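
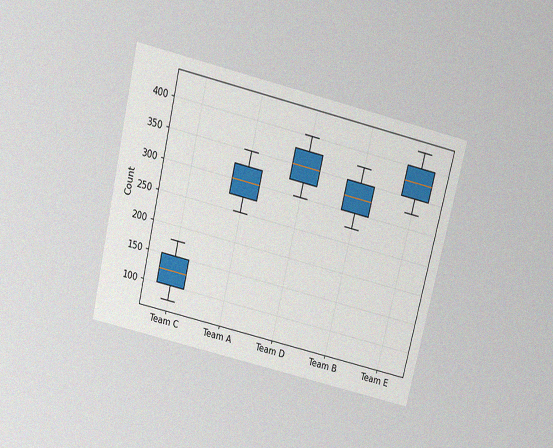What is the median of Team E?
375

The chart is tilted about 13° clockwise and viewed slightly from above, with some photo noise. The median line in the Team E box sits at 375.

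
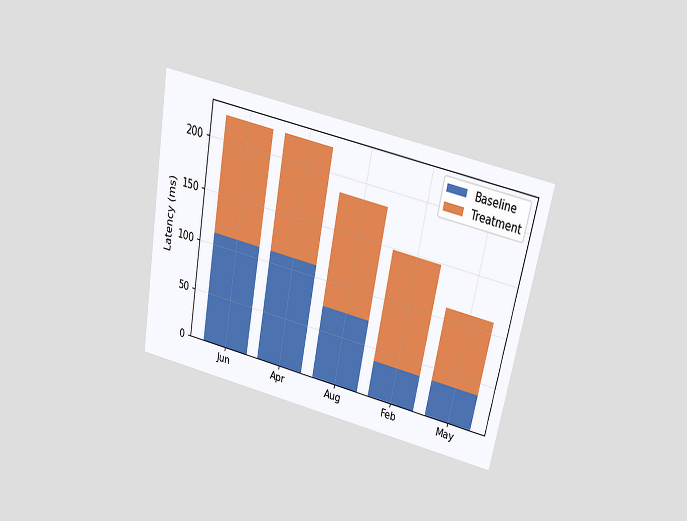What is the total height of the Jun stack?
222ms

The chart is tilted about 11° clockwise and viewed slightly from above. The Jun stack's top reaches 222ms on the y-axis.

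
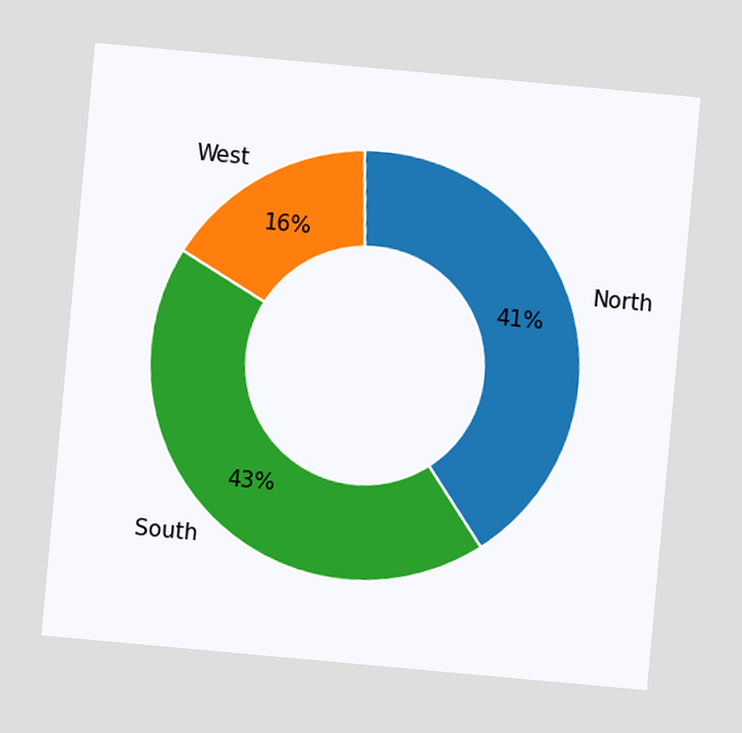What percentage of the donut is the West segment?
The chart is tilted about 5° clockwise. The West segment takes up 16% of the ring.

16%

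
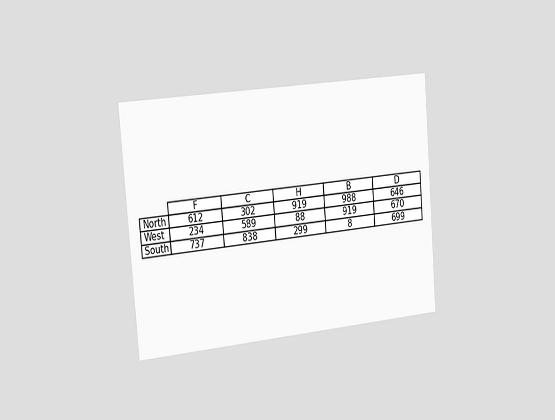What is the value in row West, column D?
The chart is tilted about 5° counter-clockwise and viewed slightly from the left. The (West, D) cell reads 670.

670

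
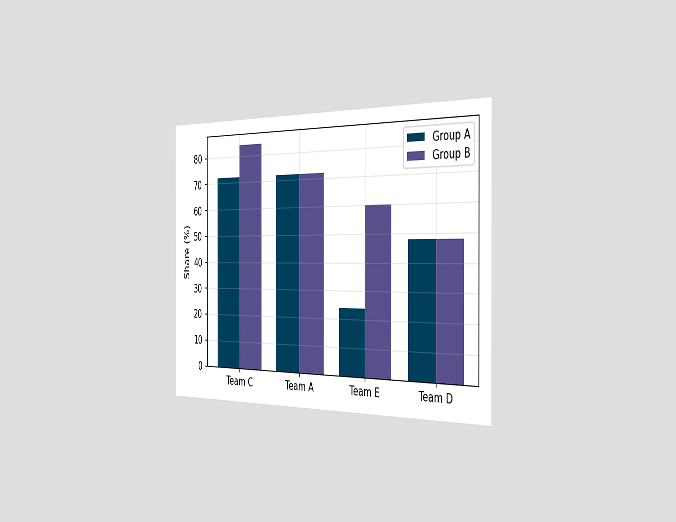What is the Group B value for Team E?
The chart is viewed slightly from the right. The Group B bar at Team E reaches 60% on the y-axis.

60%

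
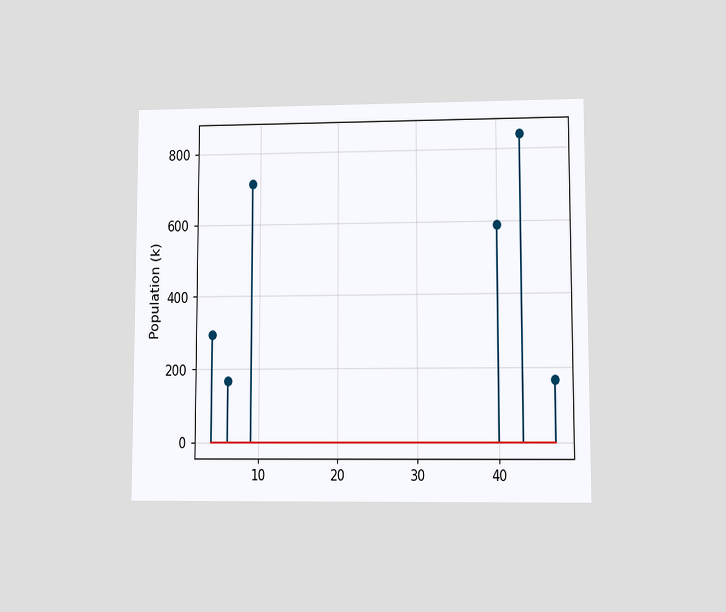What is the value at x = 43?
840k

The chart is viewed at a slight angle. The stem at x=43 reaches 840k.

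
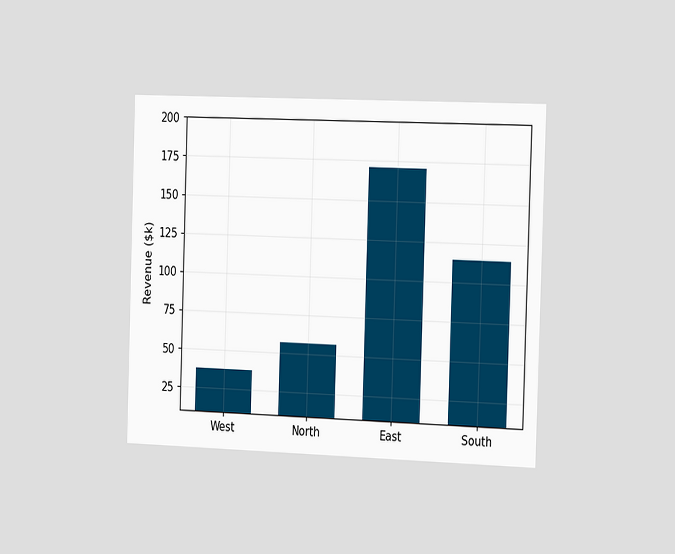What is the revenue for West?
The chart is viewed slightly from the right. Reading along the chart's y-axis, the West bar reaches $38k.

$38k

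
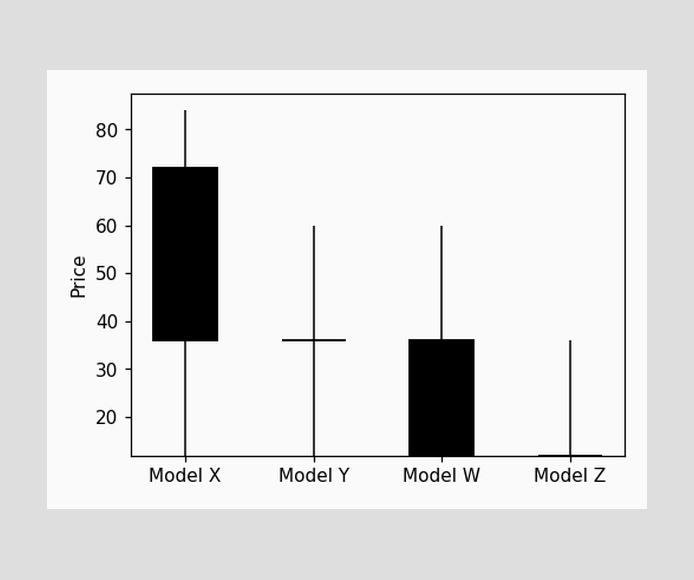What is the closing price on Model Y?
36

The Model Y candle closes at 36.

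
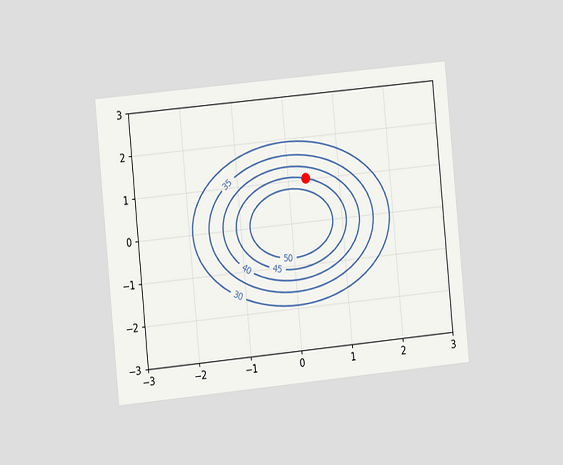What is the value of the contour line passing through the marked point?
The chart is tilted about 6° counter-clockwise and viewed slightly from the left. The marked point sits on the contour labelled 45.

45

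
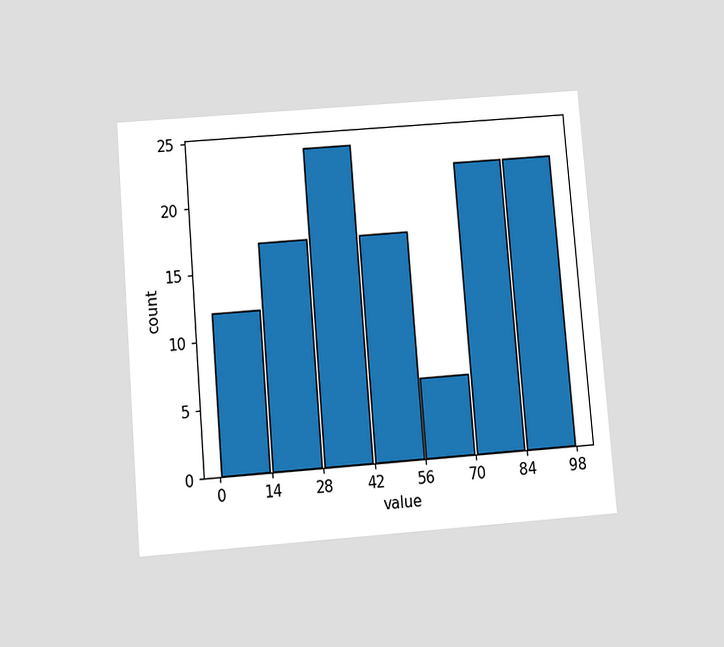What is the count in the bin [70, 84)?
The chart is tilted about 5° counter-clockwise and viewed slightly from below. The [70, 84) bin has height 22.

22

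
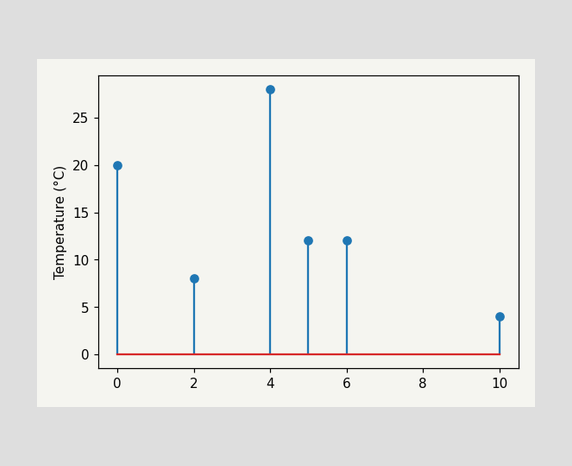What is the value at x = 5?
The stem at x=5 reaches 12°C.

12°C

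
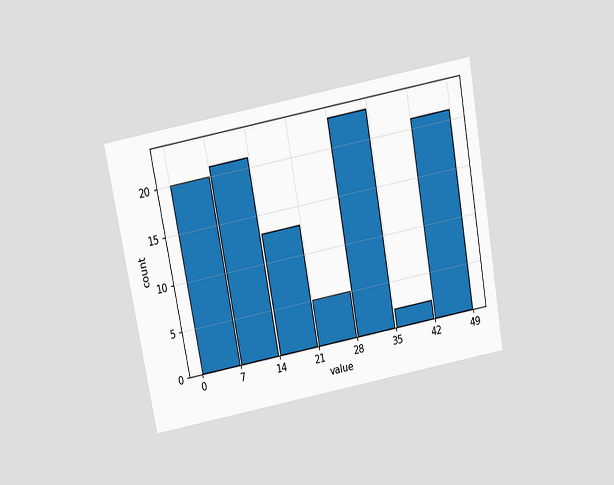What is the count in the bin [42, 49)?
21

The chart is tilted about 10° counter-clockwise and viewed slightly from above. The [42, 49) bin has height 21.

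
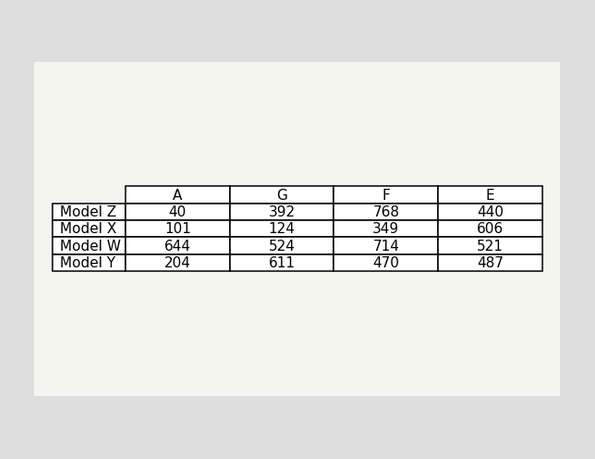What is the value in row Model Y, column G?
611

The (Model Y, G) cell reads 611.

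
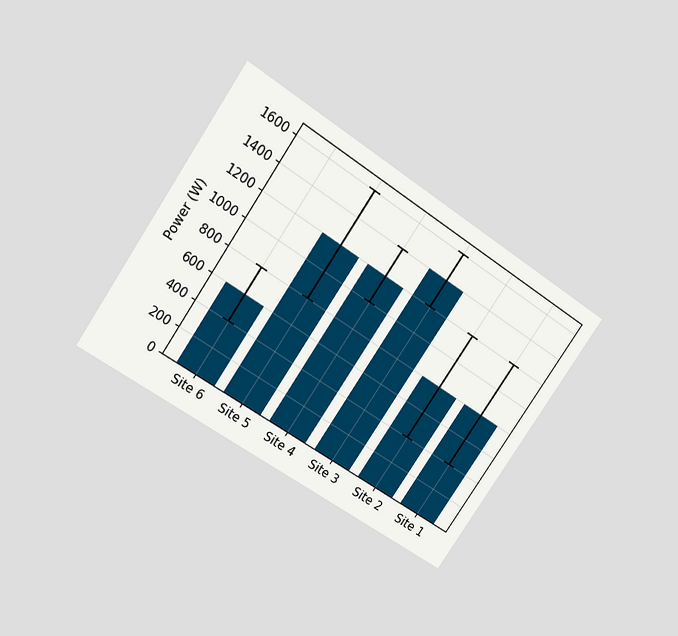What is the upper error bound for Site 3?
The chart is tilted about 34° clockwise and viewed slightly from above. The Site 3 bar's upper whisker reaches 1600W.

1600W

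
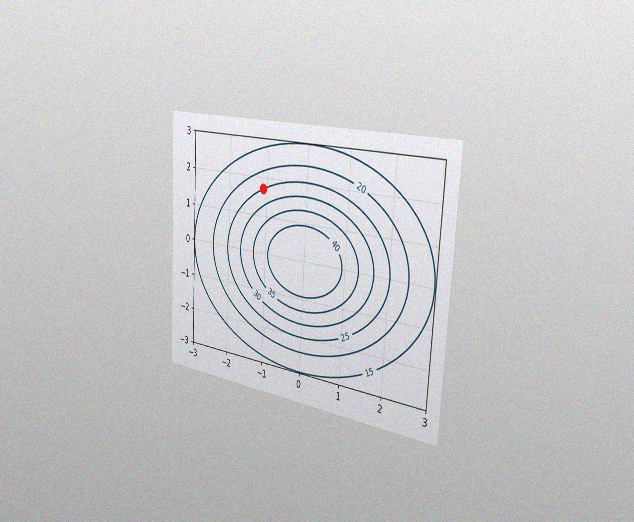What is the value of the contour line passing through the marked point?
The chart is tilted about 3° clockwise and viewed slightly from the right, with some photo noise. The marked point sits on the contour labelled 25.

25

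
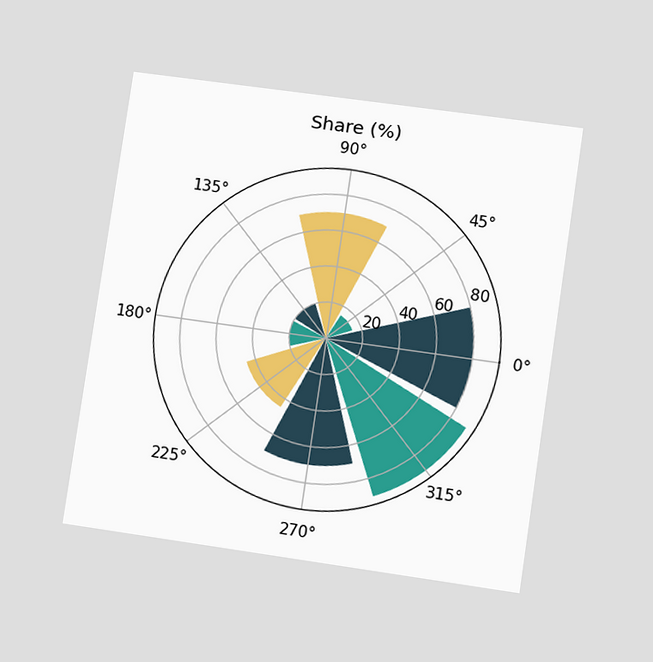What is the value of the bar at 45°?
The chart is tilted about 8° clockwise and viewed at a slight angle. The bar at 45° reaches 15% on the radial axis.

15%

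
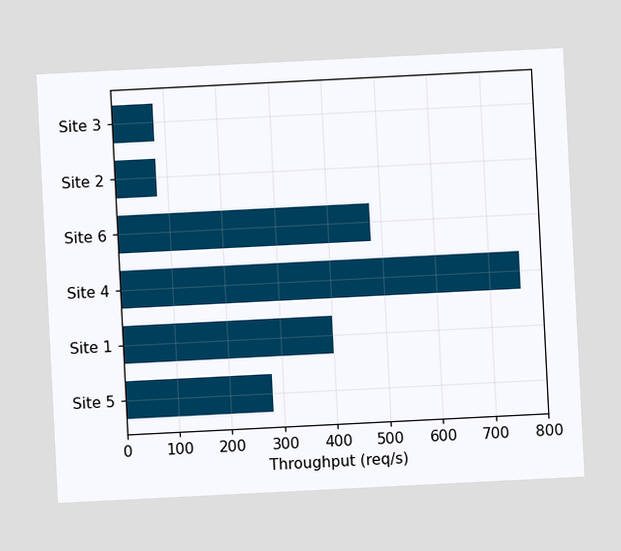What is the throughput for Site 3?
The chart is tilted about 3° counter-clockwise. Reading along the chart's x-axis, the Site 3 bar reaches 80req/s.

80req/s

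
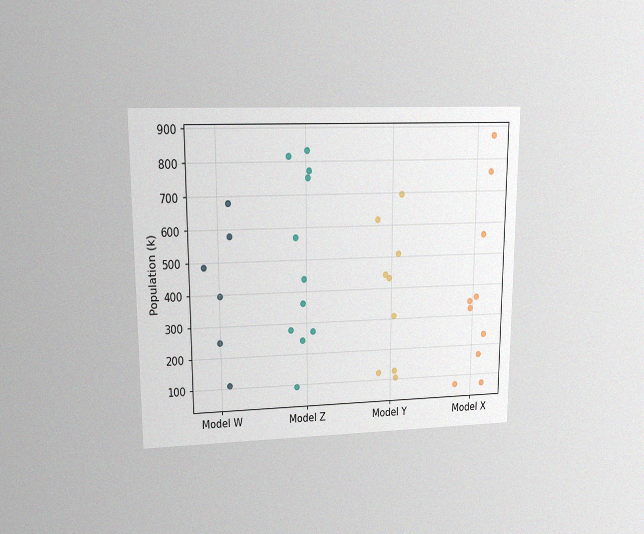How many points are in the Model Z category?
The chart is viewed at a slight angle, with some photo noise. Counting the markers in the Model Z column gives 11.

11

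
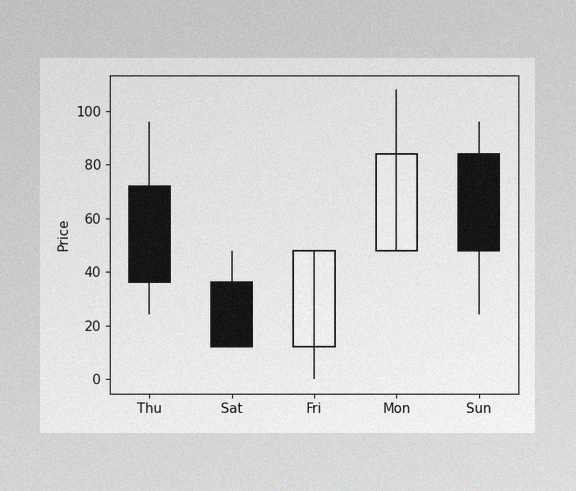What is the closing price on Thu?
36

The image has some photo noise and uneven lighting. The Thu candle closes at 36.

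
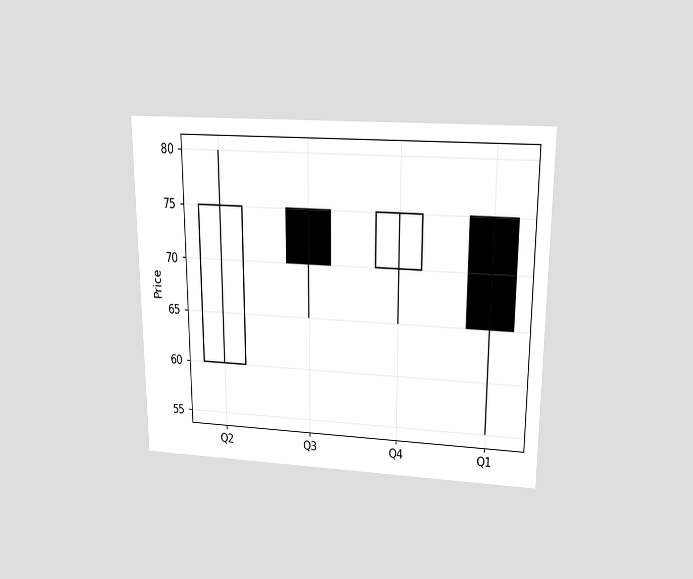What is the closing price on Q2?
75

The chart is viewed slightly from above. The Q2 candle closes at 75.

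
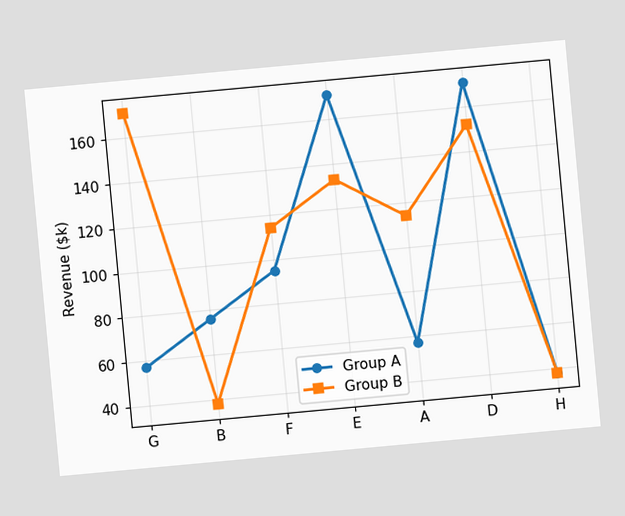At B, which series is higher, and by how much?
Group A, by $38k

The chart is tilted about 5° counter-clockwise. At B, Group A sits above the other line by $38k.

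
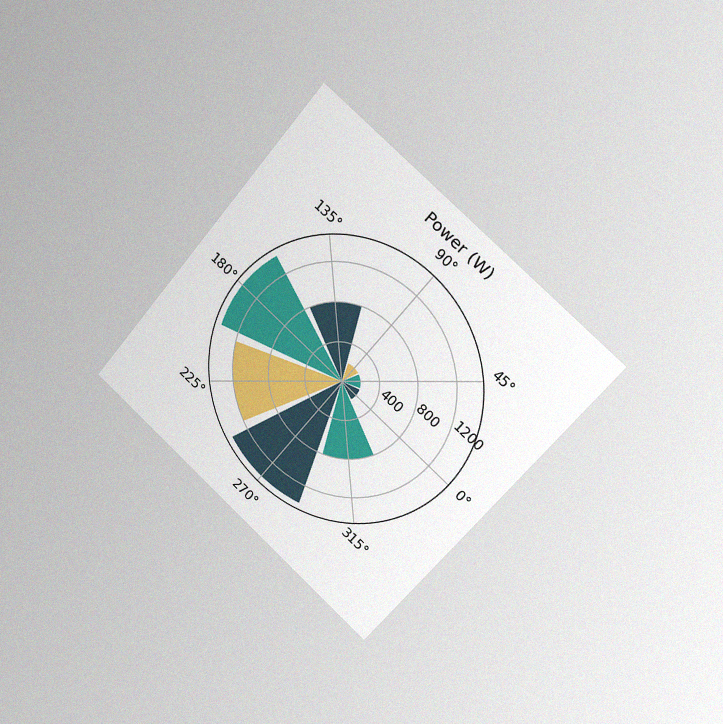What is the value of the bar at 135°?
800W

The chart is tilted about 40° clockwise and viewed slightly from the right, with some photo noise. The bar at 135° reaches 800W on the radial axis.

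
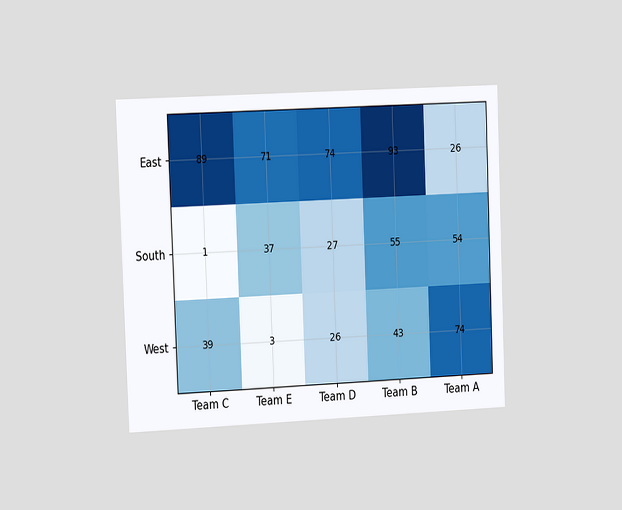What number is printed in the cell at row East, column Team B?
The chart is tilted about 2° counter-clockwise and viewed slightly from the left. The (East, Team B) cell reads 93.

93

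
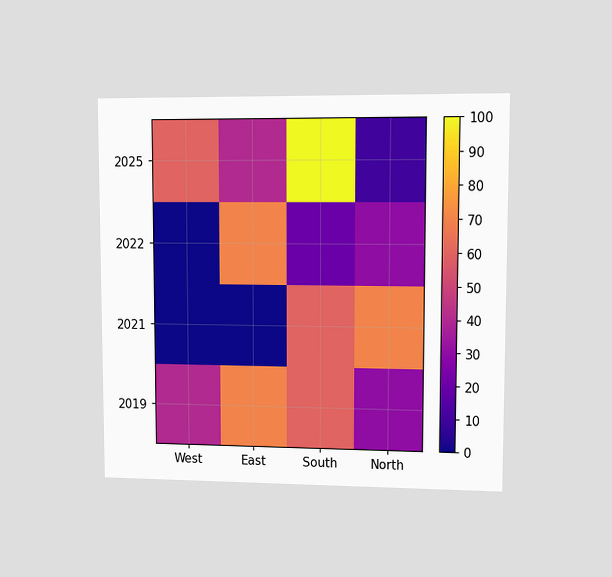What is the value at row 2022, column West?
0

The chart is viewed at a slight angle. Matching cell (2022, West) against the colorbar gives 0.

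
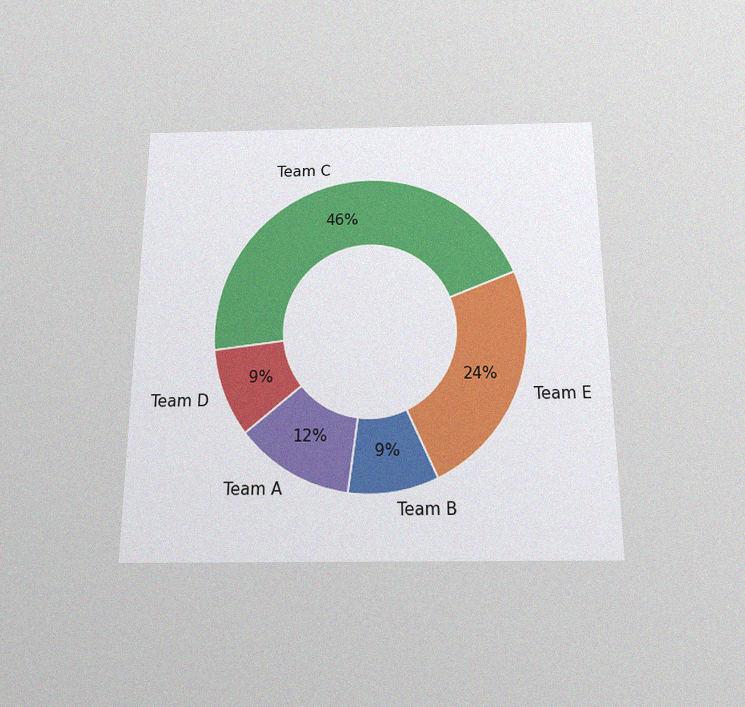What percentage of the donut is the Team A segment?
The chart is viewed slightly from below, with some photo noise. The Team A segment takes up 12% of the ring.

12%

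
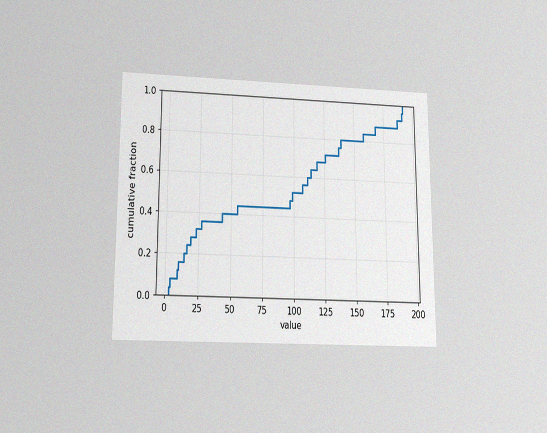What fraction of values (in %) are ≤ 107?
The chart is viewed slightly from below, with some photo noise. At x=107 the ECDF step is at 56%.

56%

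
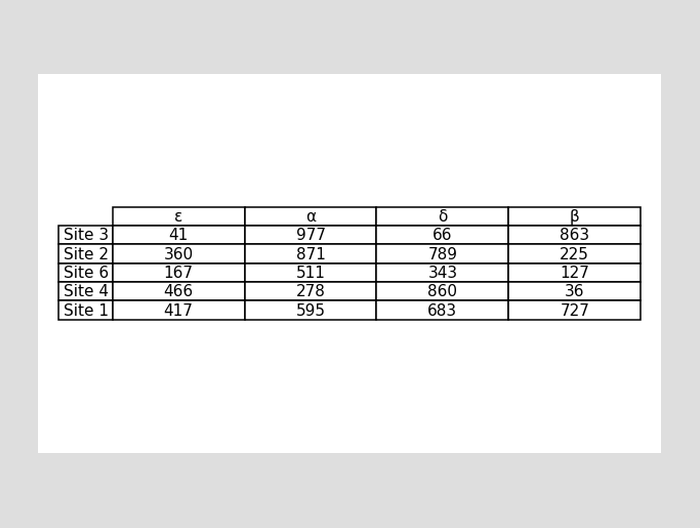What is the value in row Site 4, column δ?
860

The (Site 4, δ) cell reads 860.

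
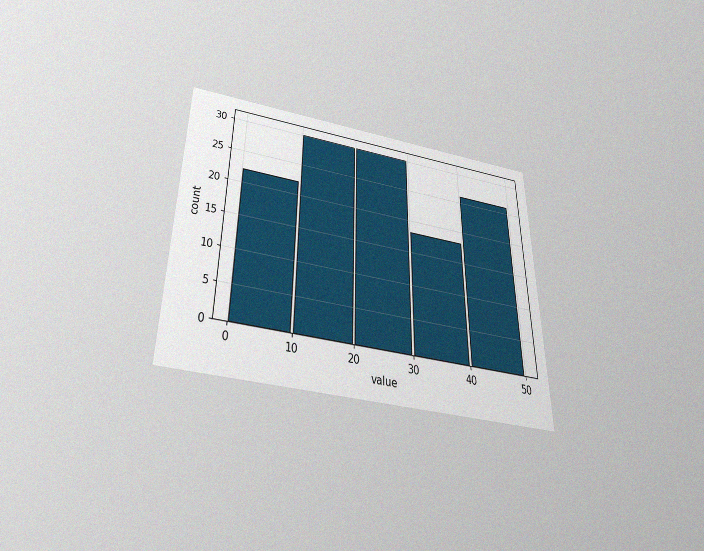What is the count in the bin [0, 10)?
22

The chart is viewed slightly from below, with some photo noise. The [0, 10) bin has height 22.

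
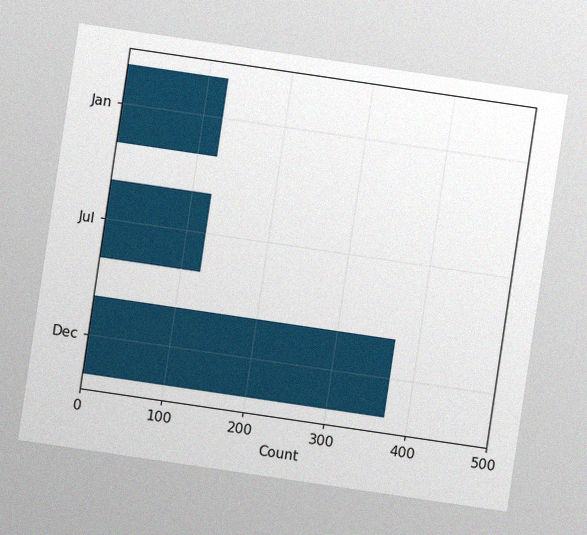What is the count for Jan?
124

The chart is tilted about 8° clockwise, with some photo noise. Reading along the chart's x-axis, the Jan bar reaches 124.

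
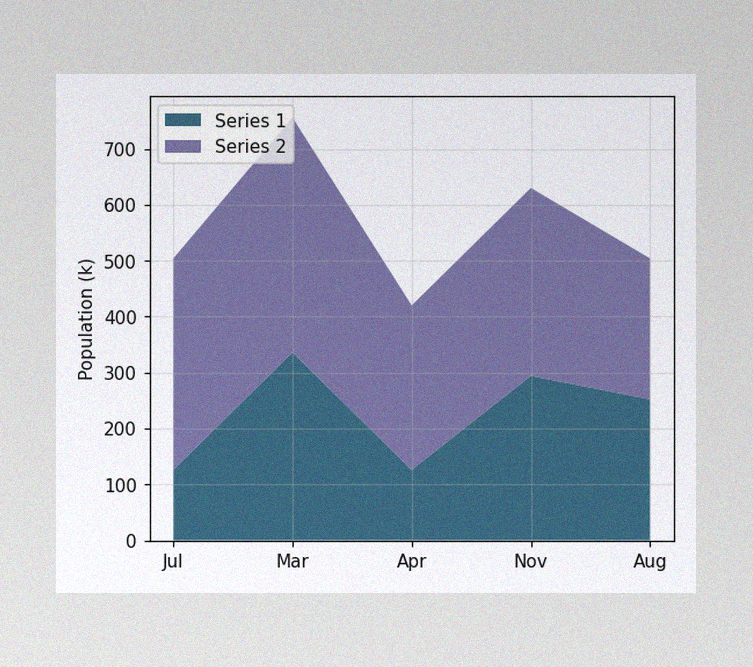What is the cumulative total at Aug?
The image has some photo noise and uneven lighting. The stacked total at Aug reaches 504k.

504k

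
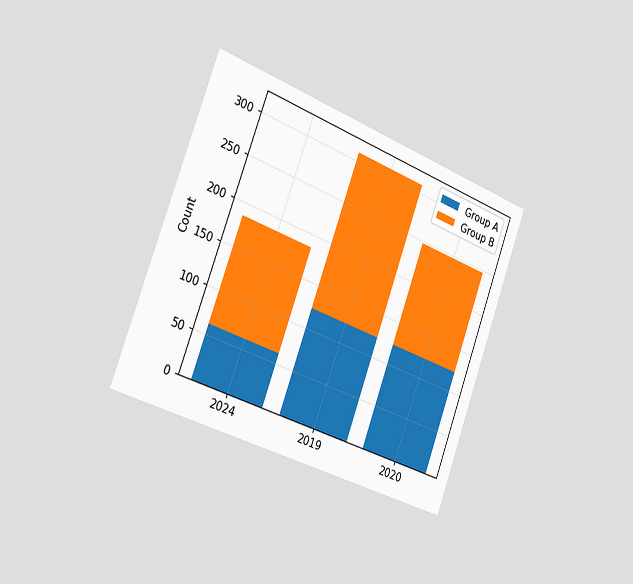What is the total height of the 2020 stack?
The chart is tilted about 20° clockwise and viewed slightly from the left. The 2020 stack's top reaches 248 on the y-axis.

248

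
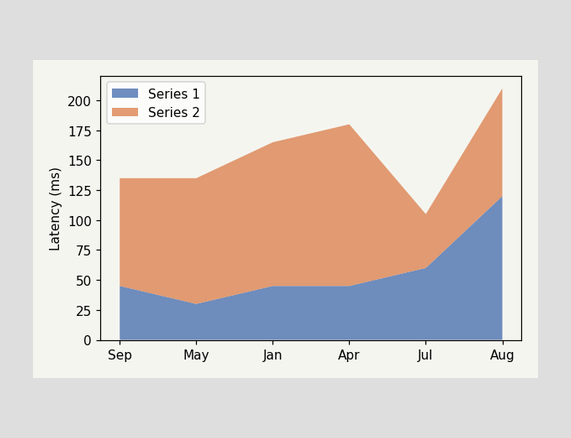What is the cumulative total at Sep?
The stacked total at Sep reaches 135ms.

135ms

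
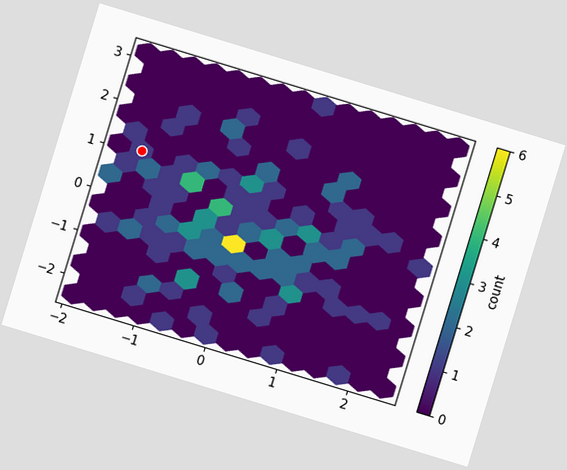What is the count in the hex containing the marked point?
The chart is tilted about 17° clockwise. The marked hex reads 1 on the colorbar.

1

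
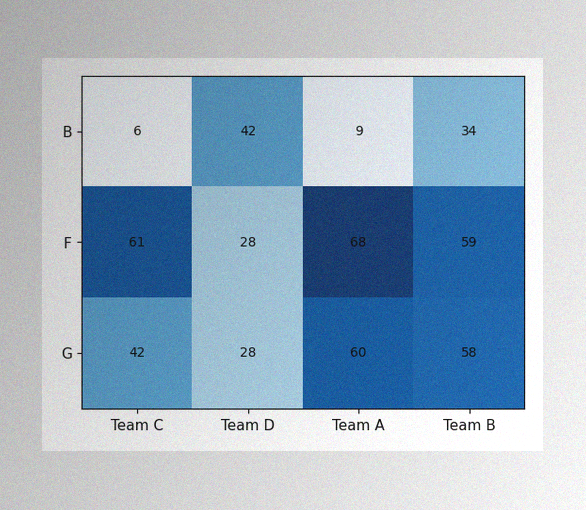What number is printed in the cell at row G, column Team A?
The image has some photo noise and uneven lighting. The (G, Team A) cell reads 60.

60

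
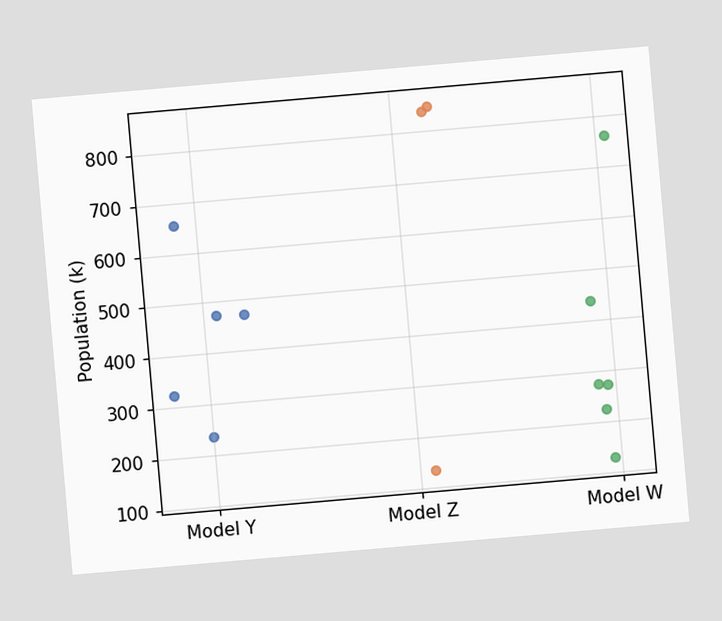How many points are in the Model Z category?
The chart is tilted about 5° counter-clockwise. Counting the markers in the Model Z column gives 3.

3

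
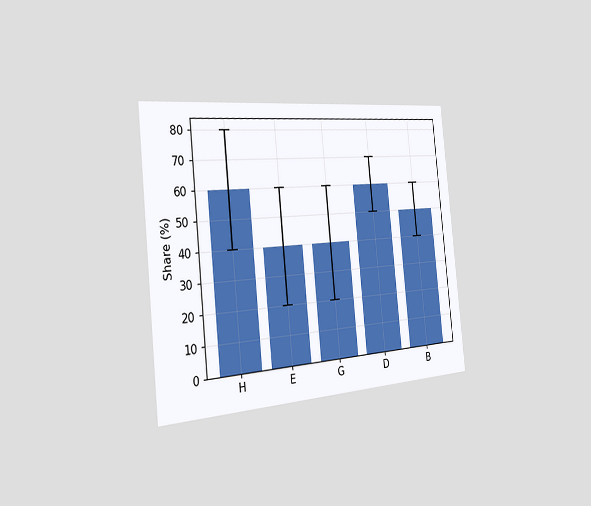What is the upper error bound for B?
The chart is tilted about 6° counter-clockwise and viewed slightly from the left. The B bar's upper whisker reaches 60%.

60%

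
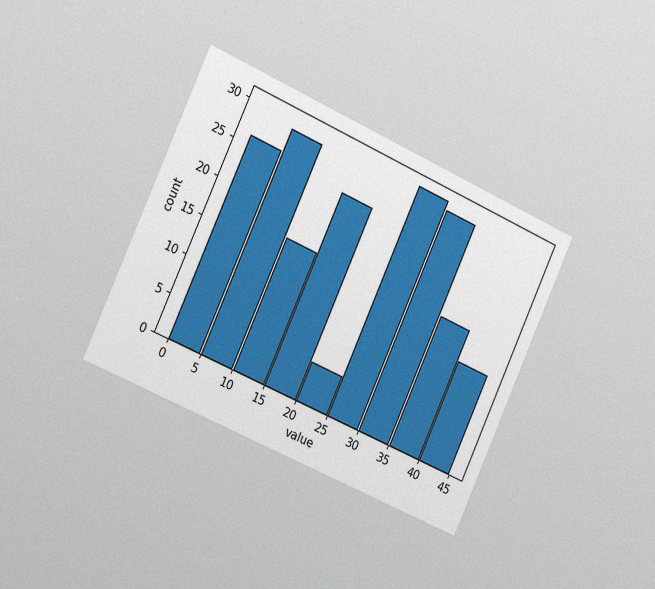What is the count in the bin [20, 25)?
5

The chart is tilted about 24° clockwise and viewed slightly from the left, with some photo noise. The [20, 25) bin has height 5.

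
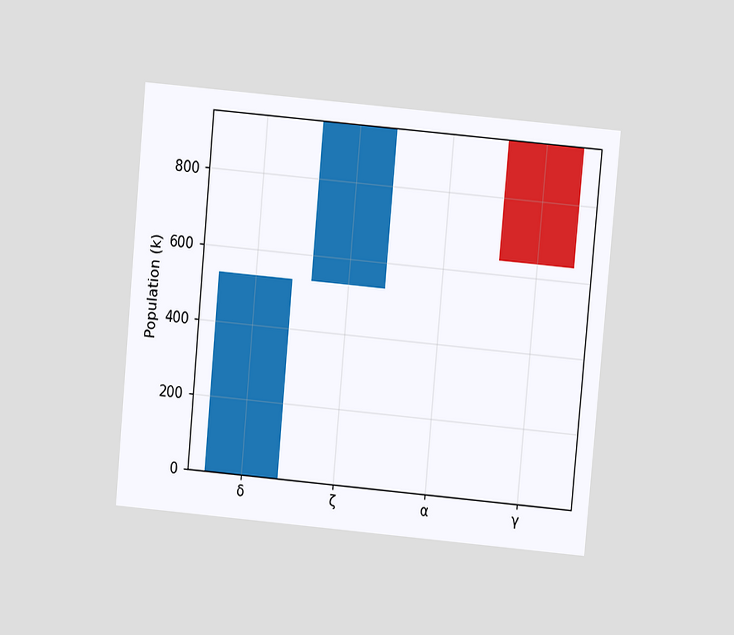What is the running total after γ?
636k

The chart is tilted about 5° clockwise and viewed at a slight angle. After γ the running total reaches 636k.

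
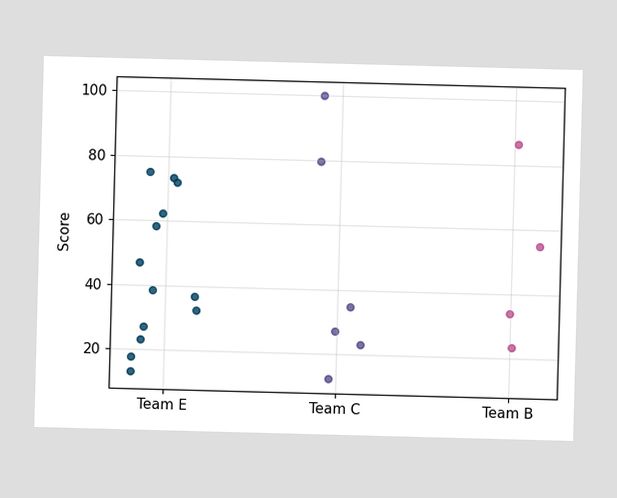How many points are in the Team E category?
13

Counting the markers in the Team E column gives 13.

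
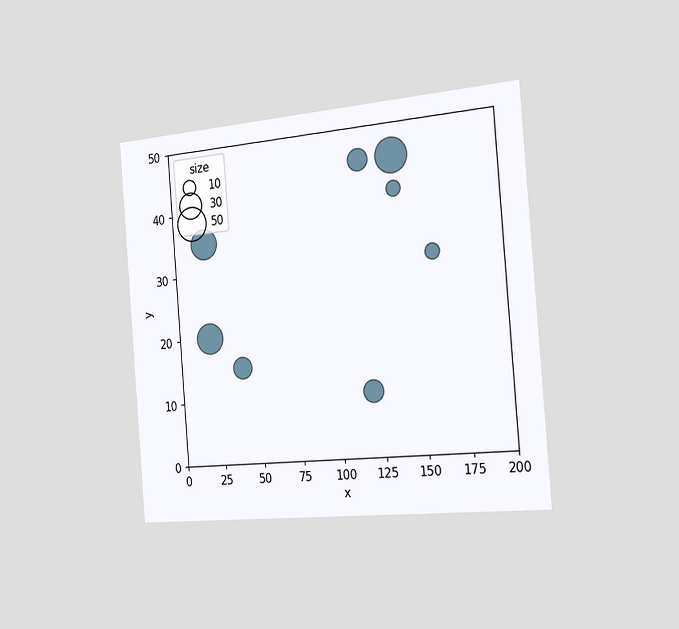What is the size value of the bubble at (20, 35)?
40

The chart is tilted about 5° counter-clockwise and viewed slightly from the right. Matching the bubble at (20, 35) against the size legend gives 40.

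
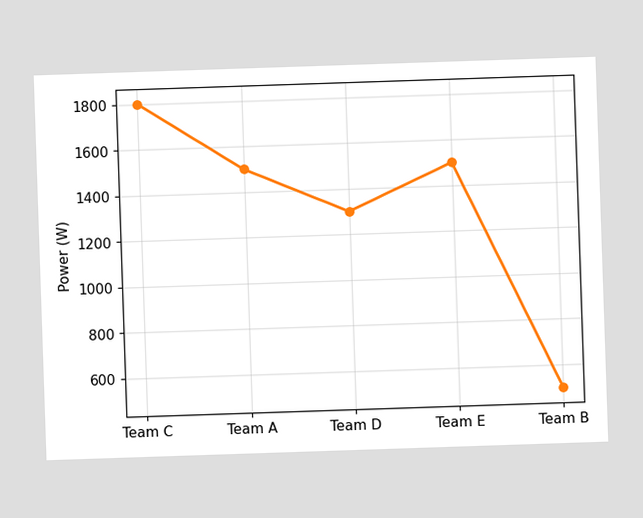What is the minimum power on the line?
500W

The lowest point is at Team B, and reading across to the y-axis gives 500W.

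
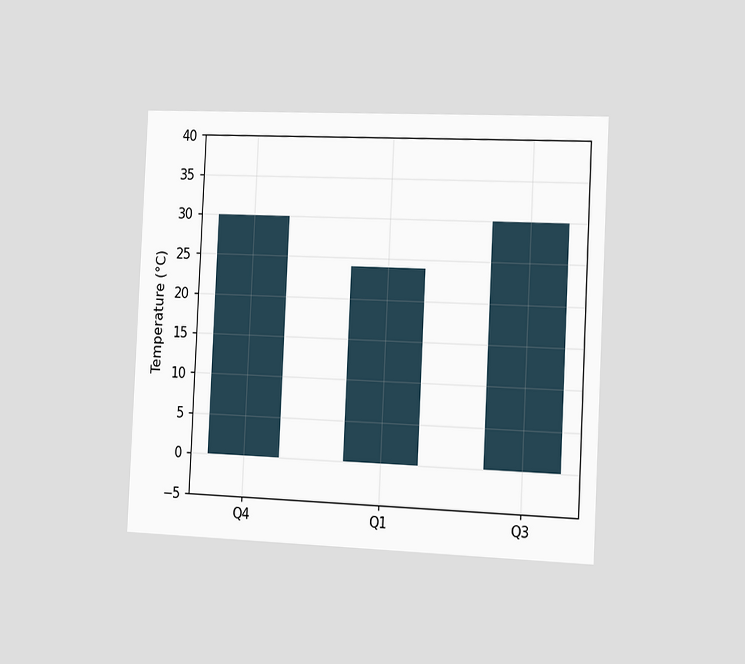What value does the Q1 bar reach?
The chart is tilted about 3° clockwise and viewed slightly from the right. Reading along the chart's y-axis, the Q1 bar reaches 24°C.

24°C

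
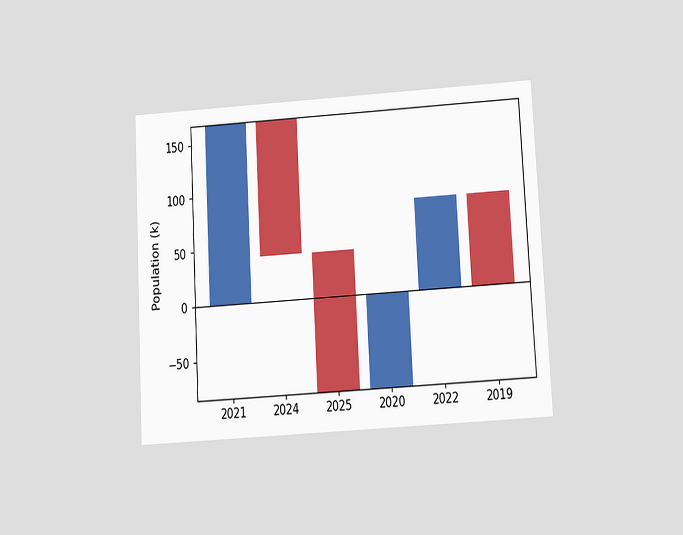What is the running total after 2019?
0k

The chart is tilted about 3° counter-clockwise and viewed slightly from below. After 2019 the running total reaches 0k.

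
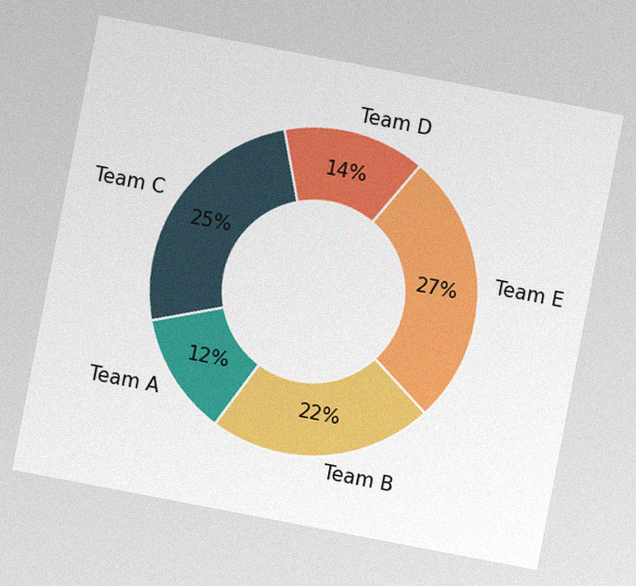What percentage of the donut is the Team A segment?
The chart is tilted about 11° clockwise, with some photo noise. The Team A segment takes up 12% of the ring.

12%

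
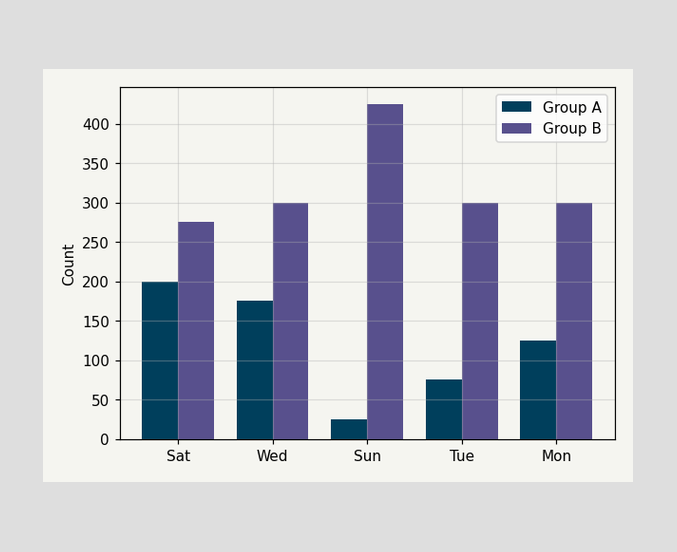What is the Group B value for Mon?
300

The Group B bar at Mon reaches 300 on the y-axis.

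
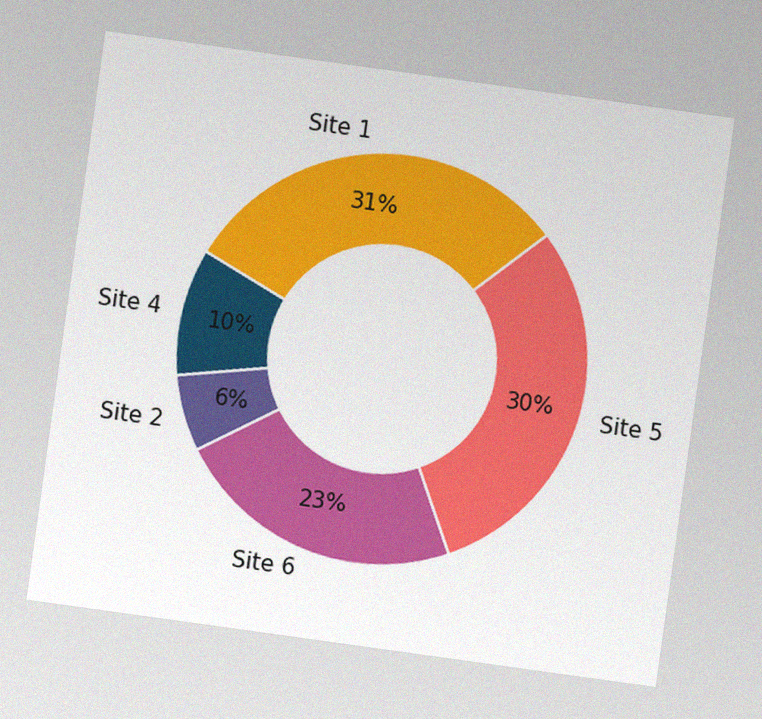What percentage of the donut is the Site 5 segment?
30%

The chart is tilted about 8° clockwise, with some photo noise. The Site 5 segment takes up 30% of the ring.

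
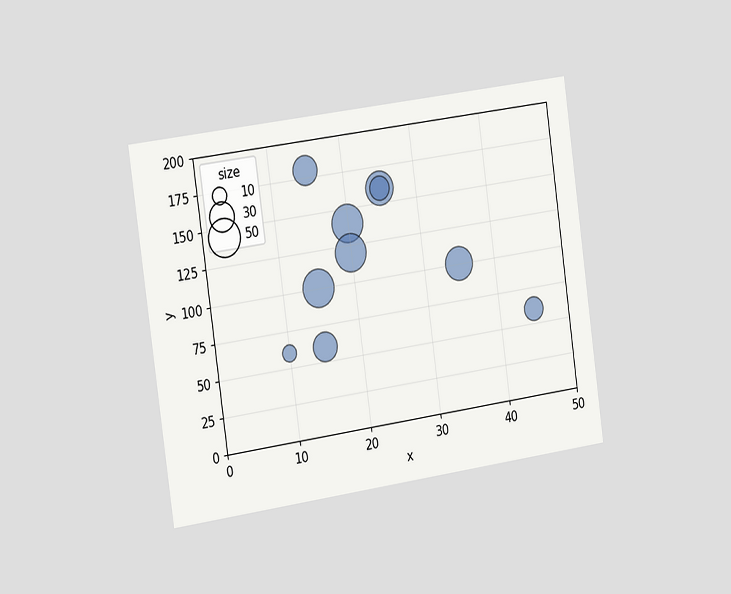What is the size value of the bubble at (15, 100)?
The chart is tilted about 8° counter-clockwise and viewed slightly from the left. Matching the bubble at (15, 100) against the size legend gives 50.

50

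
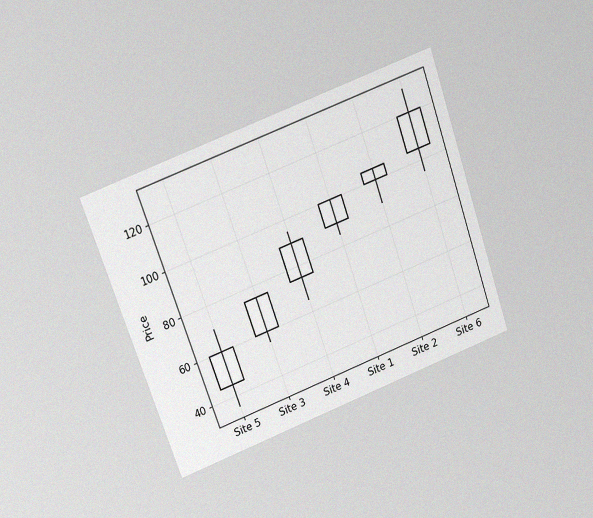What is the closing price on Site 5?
60

The chart is tilted about 20° counter-clockwise and viewed at a slight angle, with some photo noise. The Site 5 candle closes at 60.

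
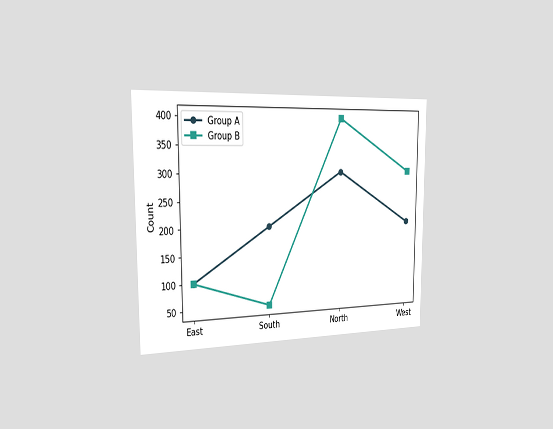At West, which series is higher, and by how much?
Group B, by 100

The chart is viewed slightly from the left. At West, Group B sits above the other line by 100.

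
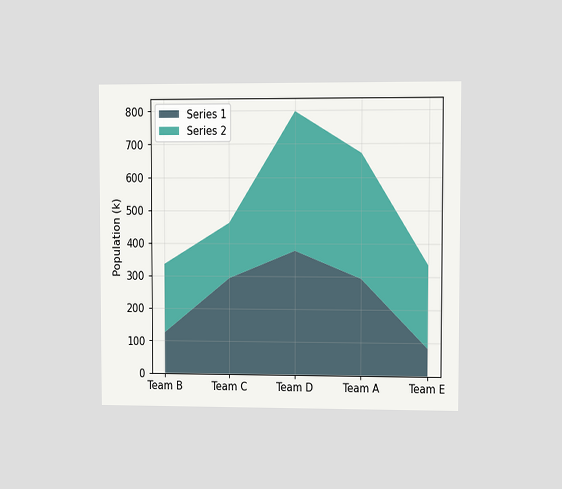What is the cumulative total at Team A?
672k

The chart is viewed at a slight angle. The stacked total at Team A reaches 672k.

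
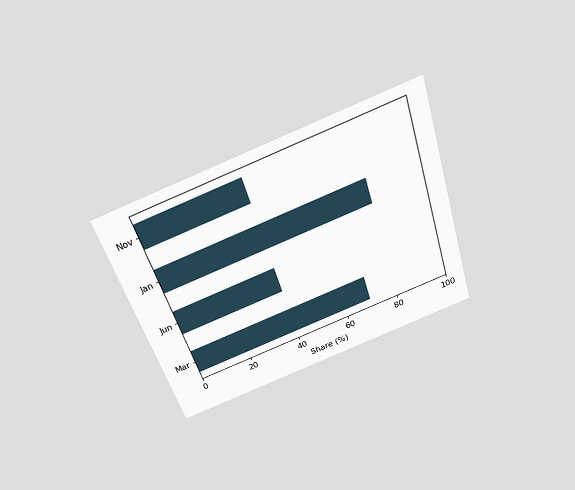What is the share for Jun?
40%

The chart is tilted about 18° counter-clockwise and viewed slightly from above. Reading along the chart's x-axis, the Jun bar reaches 40%.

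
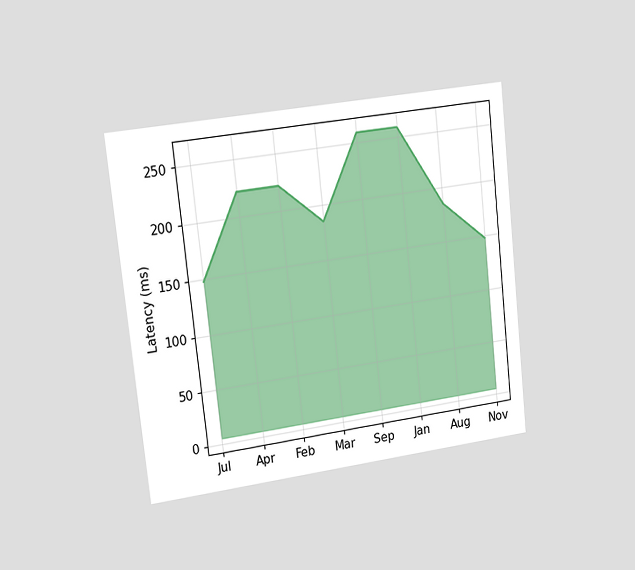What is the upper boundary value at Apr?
222ms

The chart is tilted about 6° counter-clockwise and viewed slightly from the left. At Apr the upper boundary is at 222ms.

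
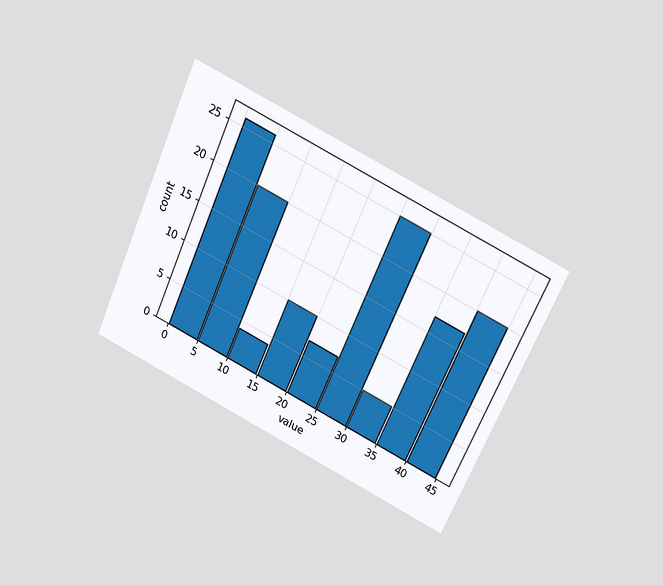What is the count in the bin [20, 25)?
The chart is tilted about 24° clockwise and viewed slightly from above. The [20, 25) bin has height 7.

7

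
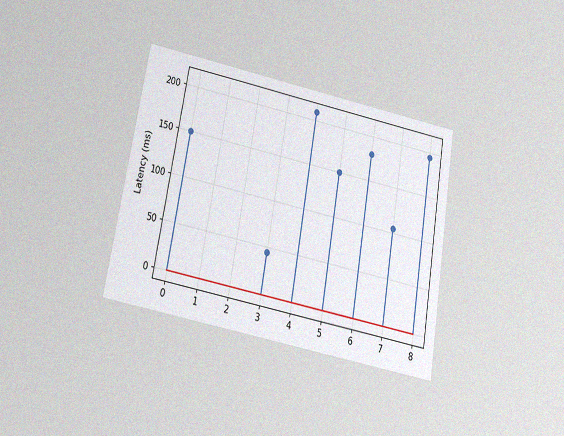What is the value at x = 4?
The chart is tilted about 10° clockwise and viewed slightly from below, with some photo noise. The stem at x=4 reaches 210ms.

210ms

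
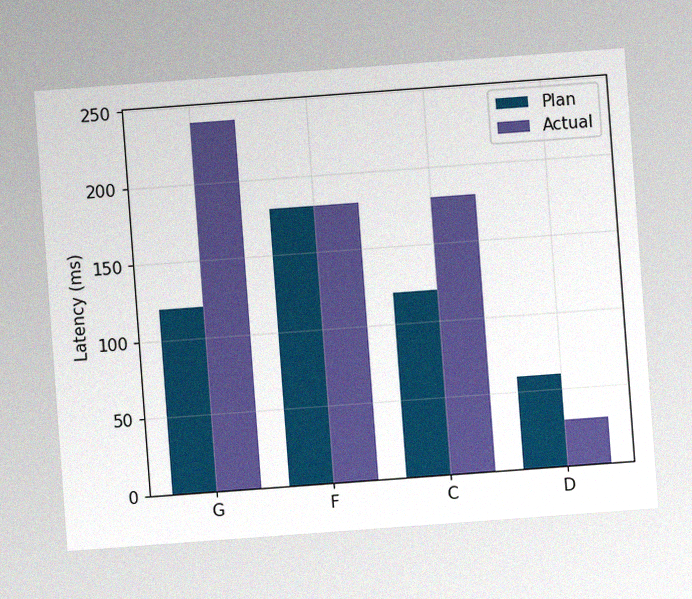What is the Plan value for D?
The chart is tilted about 4° counter-clockwise, with some photo noise. The Plan bar at D reaches 60ms on the y-axis.

60ms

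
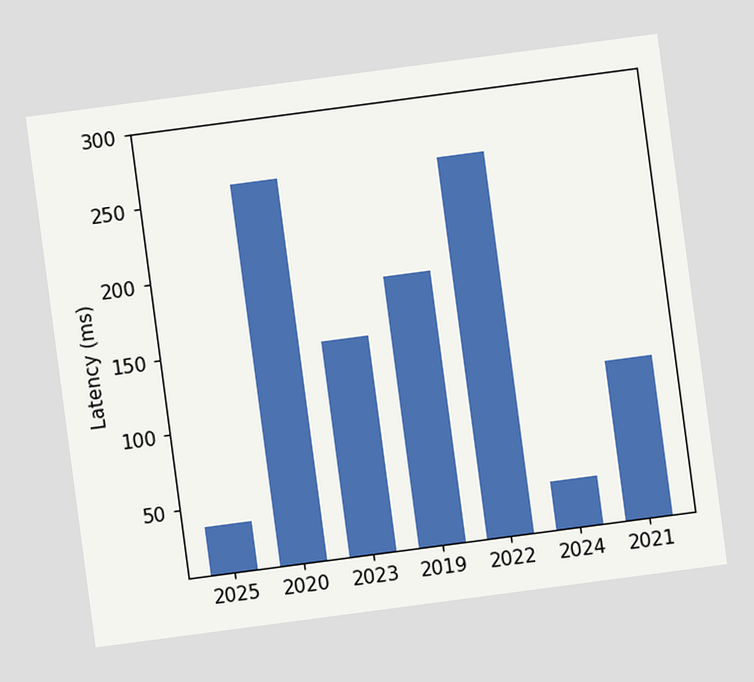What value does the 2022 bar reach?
259ms

The chart is tilted about 8° counter-clockwise. Reading along the chart's y-axis, the 2022 bar reaches 259ms.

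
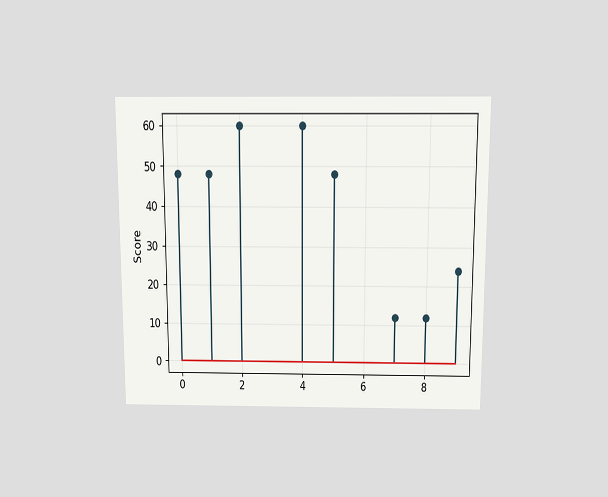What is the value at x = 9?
24

The chart is viewed slightly from above. The stem at x=9 reaches 24.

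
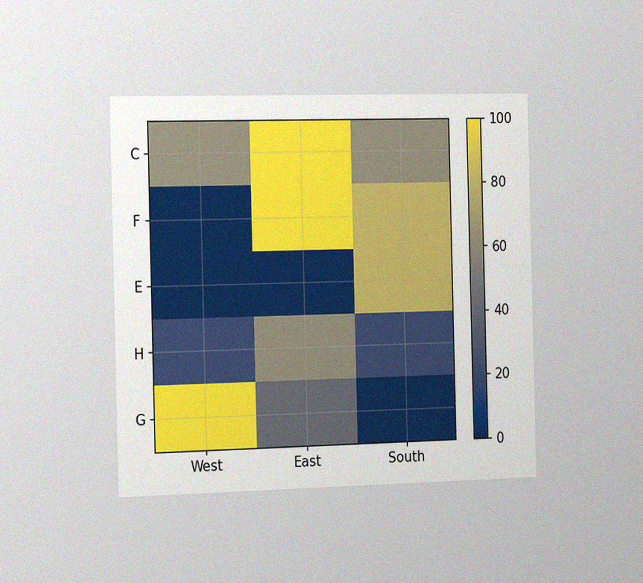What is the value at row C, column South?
60

The chart is viewed slightly from the left, with some photo noise. Matching cell (C, South) against the colorbar gives 60.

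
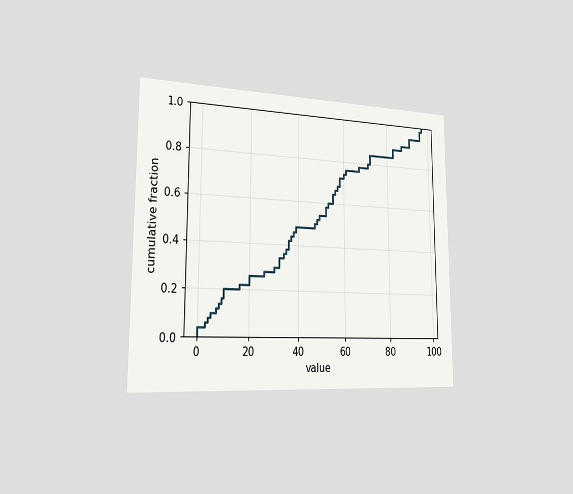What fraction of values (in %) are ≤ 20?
26%

The chart is viewed slightly from the left. At x=20 the ECDF step is at 26%.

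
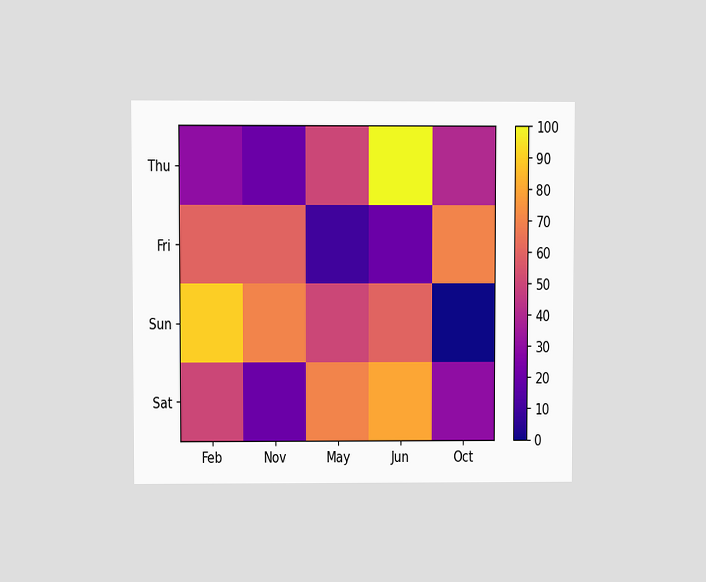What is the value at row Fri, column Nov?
60

The chart is viewed at a slight angle. Matching cell (Fri, Nov) against the colorbar gives 60.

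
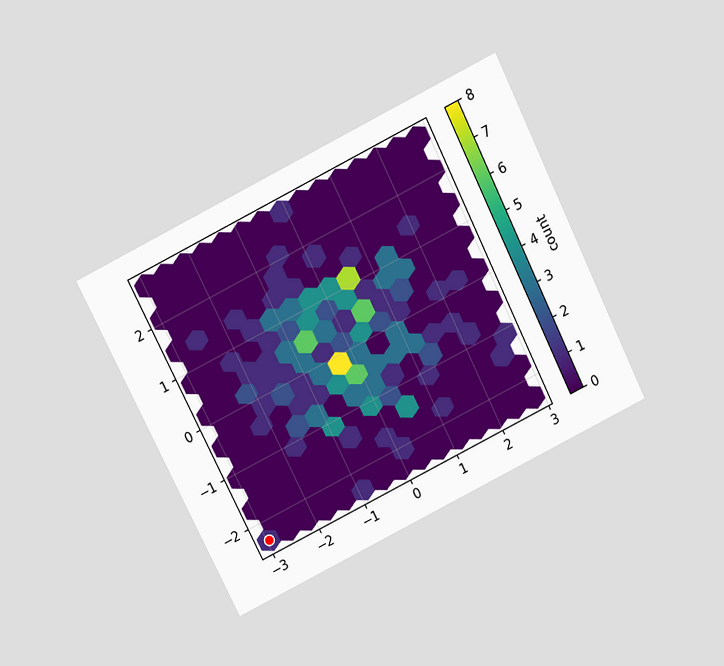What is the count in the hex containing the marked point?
1

The chart is tilted about 26° counter-clockwise and viewed at a slight angle. The marked hex reads 1 on the colorbar.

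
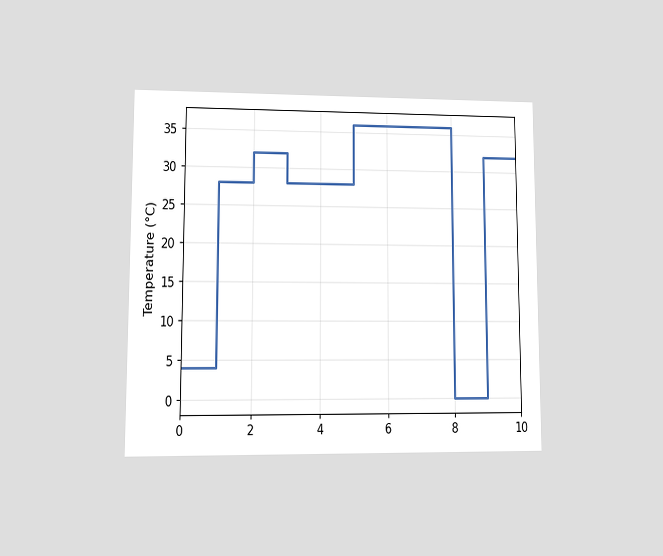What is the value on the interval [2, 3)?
The chart is viewed at a slight angle. On [2, 3) the step sits at 32°C.

32°C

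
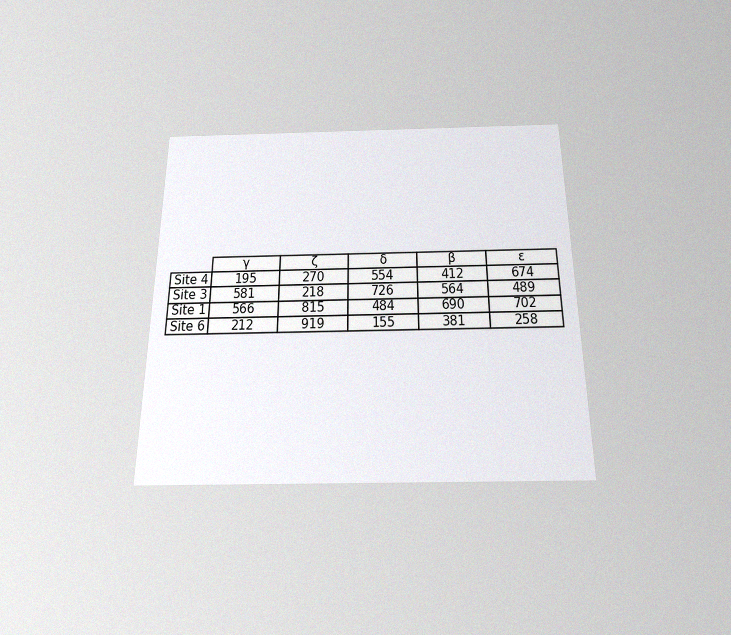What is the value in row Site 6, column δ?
155

The chart is viewed slightly from below, with some photo noise. The (Site 6, δ) cell reads 155.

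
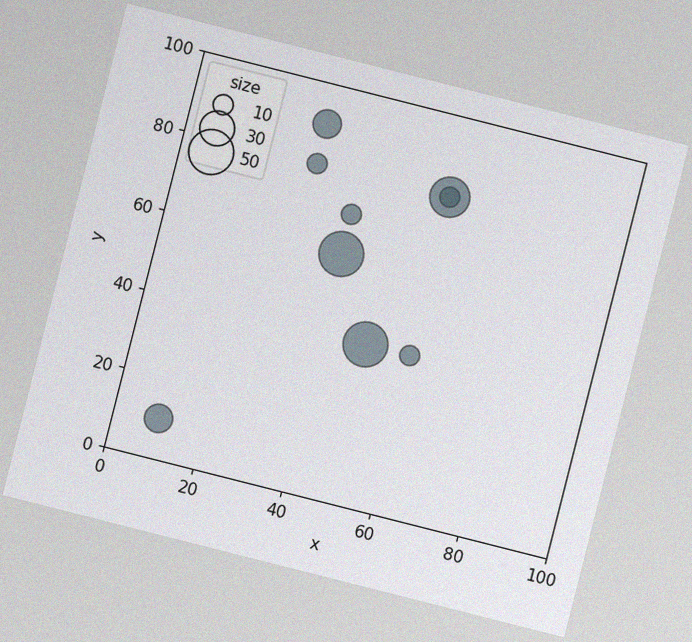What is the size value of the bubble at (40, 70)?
10

The chart is tilted about 14° clockwise, with some photo noise. Matching the bubble at (40, 70) against the size legend gives 10.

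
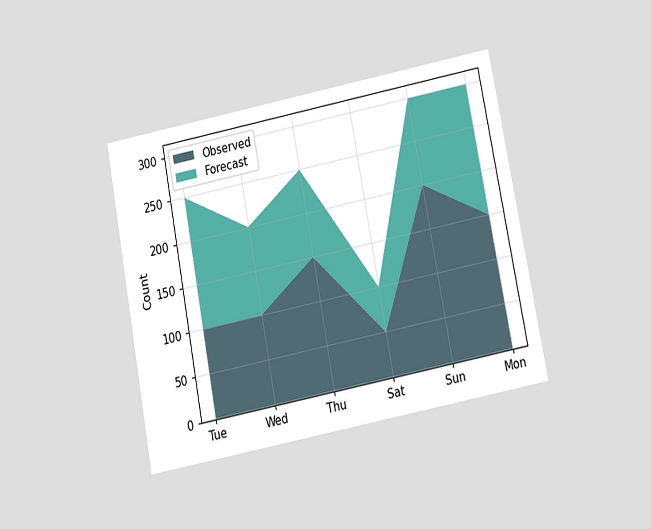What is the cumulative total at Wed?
The chart is tilted about 11° counter-clockwise and viewed at a slight angle. The stacked total at Wed reaches 200.

200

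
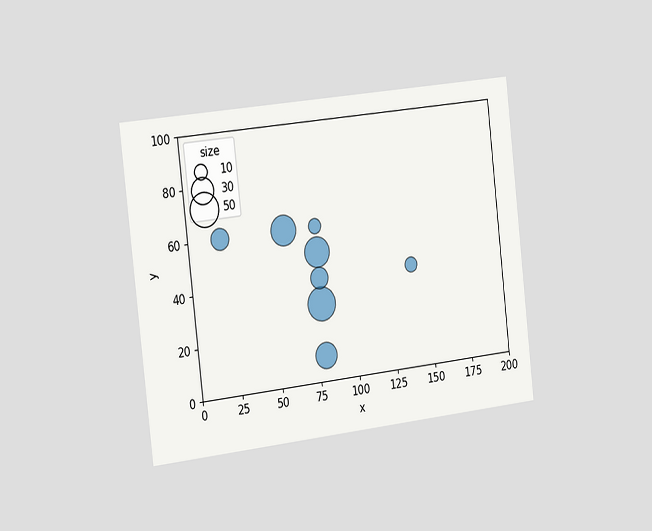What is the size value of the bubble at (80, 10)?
The chart is tilted about 7° counter-clockwise and viewed slightly from the left. Matching the bubble at (80, 10) against the size legend gives 30.

30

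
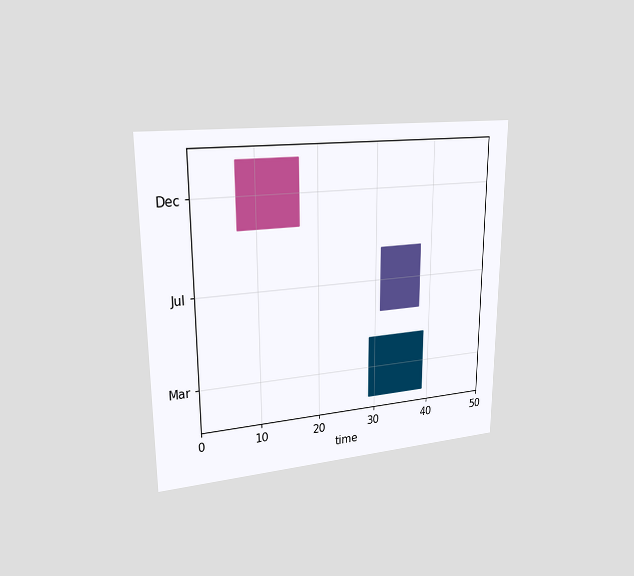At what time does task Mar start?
29

The chart is viewed at a slight angle. The Mar bar begins at t=29.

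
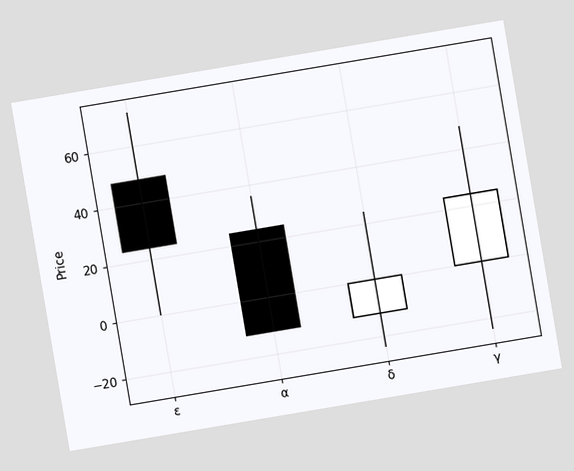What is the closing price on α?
The chart is tilted about 10° counter-clockwise. The α candle closes at -12.

-12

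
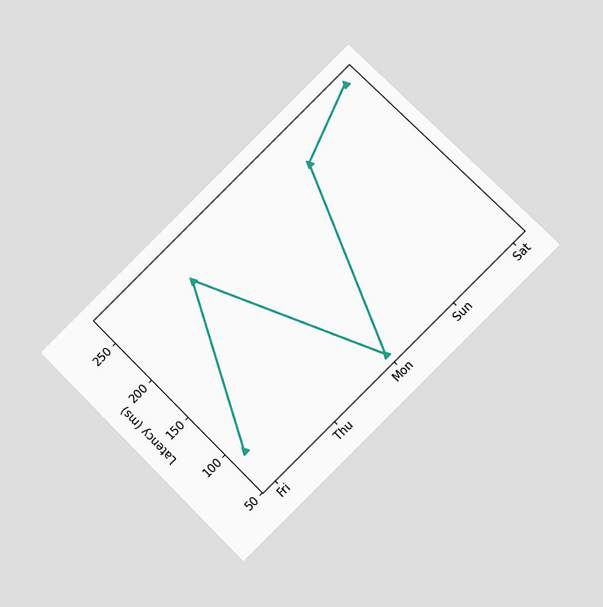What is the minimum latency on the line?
60ms

The chart is tilted about 45° counter-clockwise and viewed at a slight angle. The lowest point is at Mon, and reading across to the y-axis gives 60ms.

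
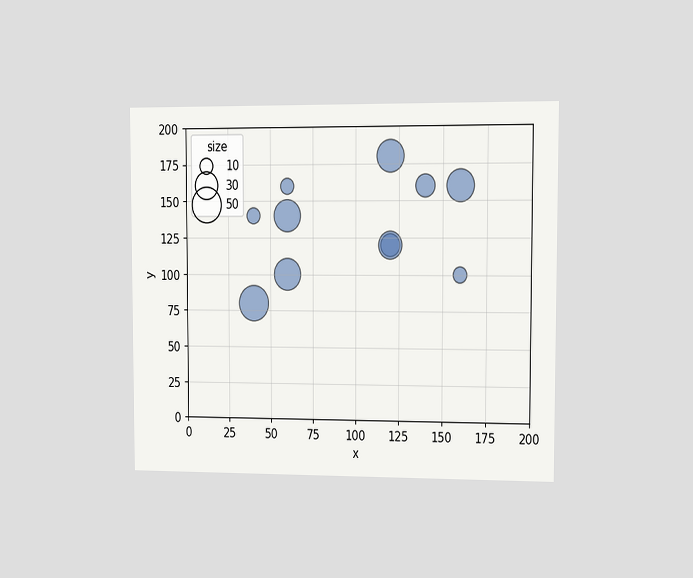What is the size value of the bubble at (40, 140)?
10

The chart is viewed at a slight angle. Matching the bubble at (40, 140) against the size legend gives 10.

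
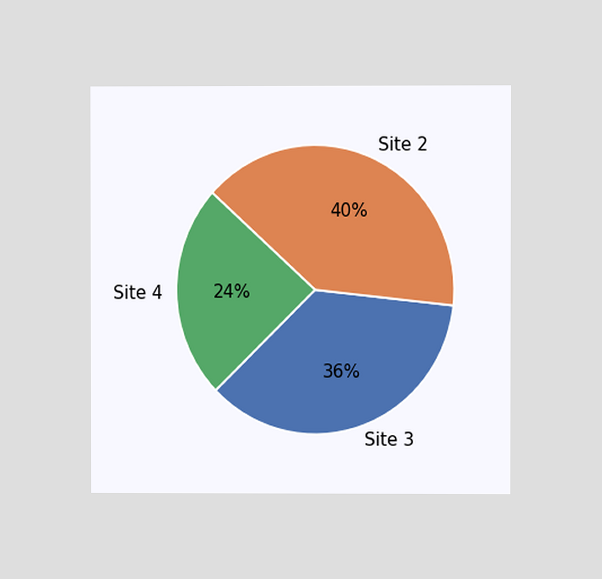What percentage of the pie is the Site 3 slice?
36%

The chart is viewed at a slight angle. The Site 3 slice takes up 36% of the pie.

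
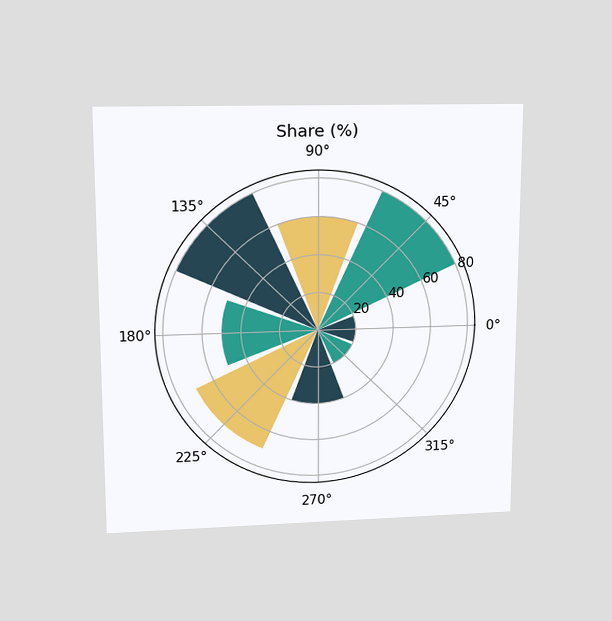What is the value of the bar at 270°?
40%

The chart is viewed slightly from above. The bar at 270° reaches 40% on the radial axis.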